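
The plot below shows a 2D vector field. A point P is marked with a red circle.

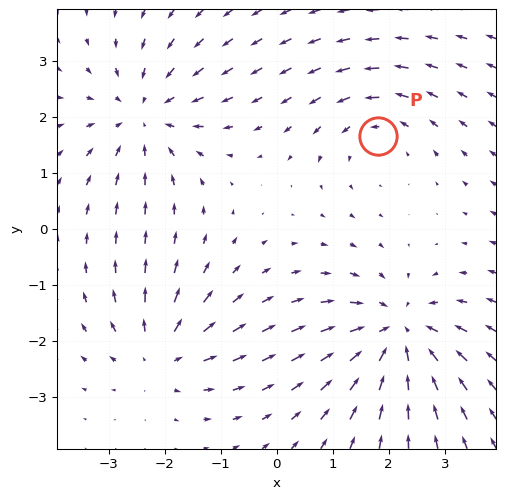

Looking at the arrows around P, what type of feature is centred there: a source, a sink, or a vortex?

At P (1.8, 1.7) the arrows circulate counterclockwise. Divergence ≈0, curl about +3 — near-zero divergence with nonzero curl is a vortex.

vortex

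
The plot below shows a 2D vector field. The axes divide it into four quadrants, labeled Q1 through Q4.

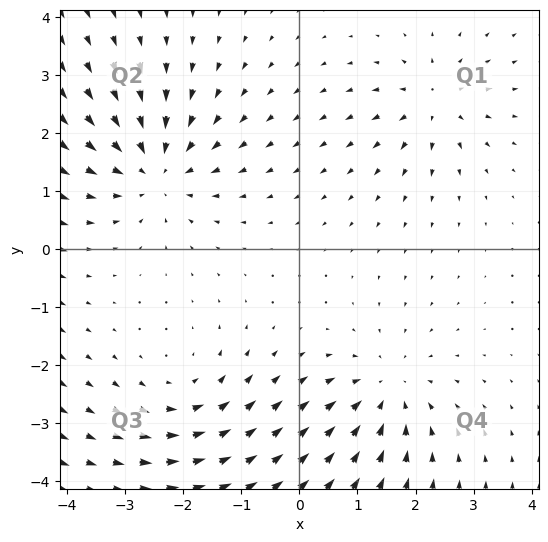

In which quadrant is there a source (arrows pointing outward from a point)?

The source sits at approximately (2.3, 2.5), which lies in quadrant Q1. The divergence there is about +4, positive as expected for a source.

Q1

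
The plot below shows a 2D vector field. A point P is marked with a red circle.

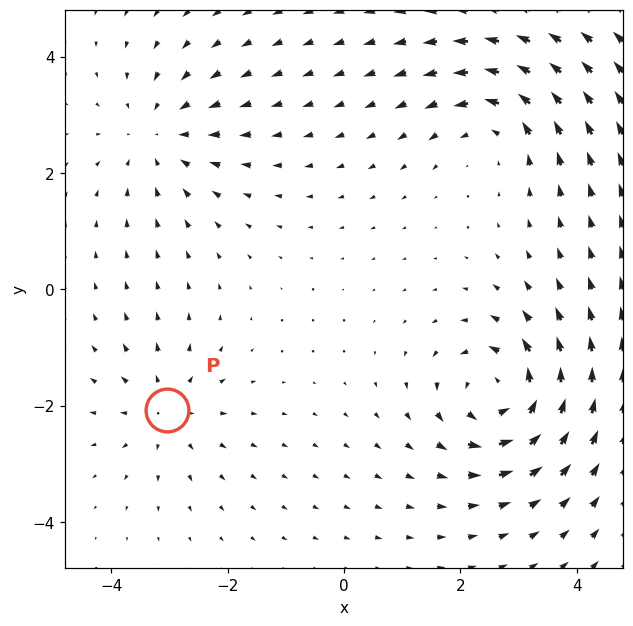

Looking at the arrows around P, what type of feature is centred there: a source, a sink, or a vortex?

source

At P (-3.1, -2.1) the arrows spread outward. Divergence about +3, curl ≈0 — positive divergence with near-zero curl is a source.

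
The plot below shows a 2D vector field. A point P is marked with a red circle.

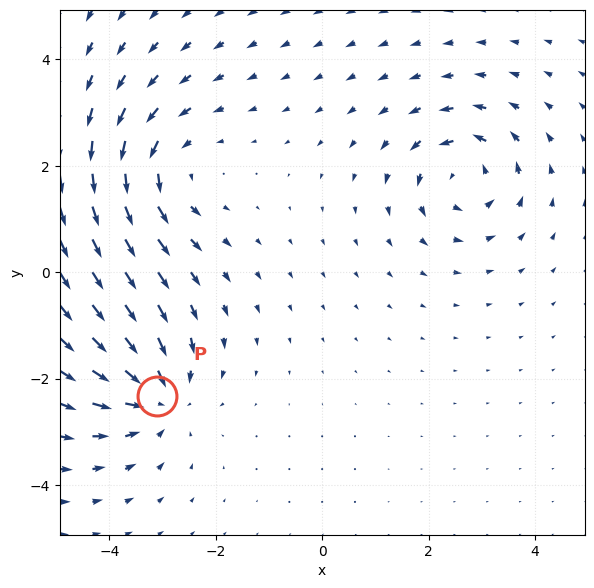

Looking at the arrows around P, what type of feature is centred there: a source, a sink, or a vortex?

At P (-3.1, -2.3) the arrows converge inward. Divergence about -5, curl ≈0 — negative divergence with near-zero curl is a sink.

sink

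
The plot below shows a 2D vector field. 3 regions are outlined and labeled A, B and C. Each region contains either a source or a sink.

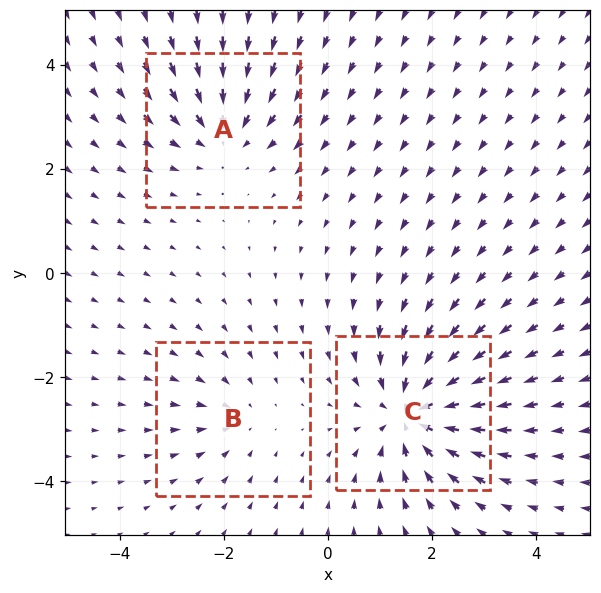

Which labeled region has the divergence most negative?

Divergence at each region's feature centre — A: about -3, B: about -2, C: about -5. Region C is most negative.

C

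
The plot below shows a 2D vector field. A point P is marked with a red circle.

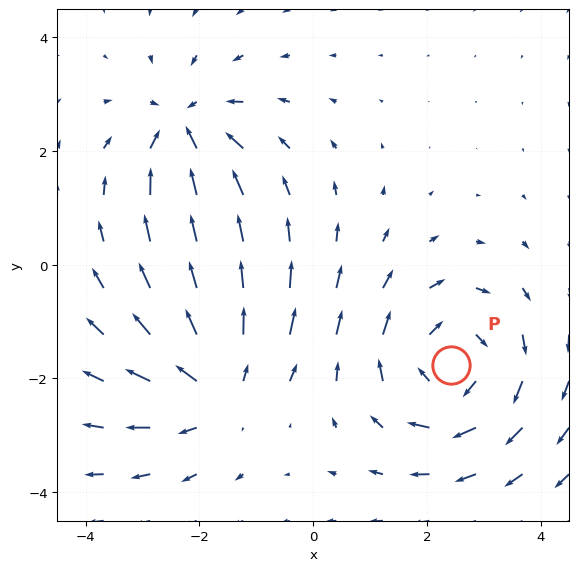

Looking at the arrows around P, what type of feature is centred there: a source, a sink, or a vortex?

At P (2.4, -1.8) the arrows circulate clockwise. Divergence ≈0, curl about -4 — near-zero divergence with nonzero curl is a vortex.

vortex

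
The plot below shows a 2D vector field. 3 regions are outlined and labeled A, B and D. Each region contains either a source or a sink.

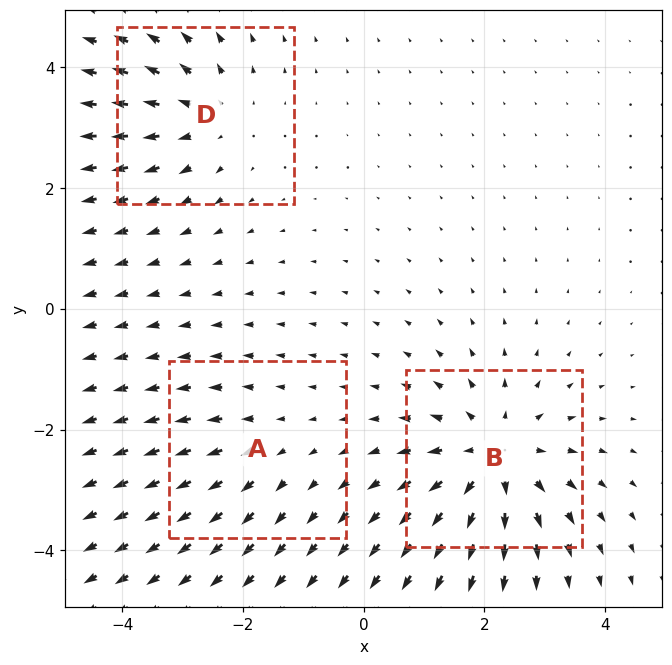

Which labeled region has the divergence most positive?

Divergence at each region's feature centre — A: about +2, B: about +5, D: about +3. Region B is most positive.

B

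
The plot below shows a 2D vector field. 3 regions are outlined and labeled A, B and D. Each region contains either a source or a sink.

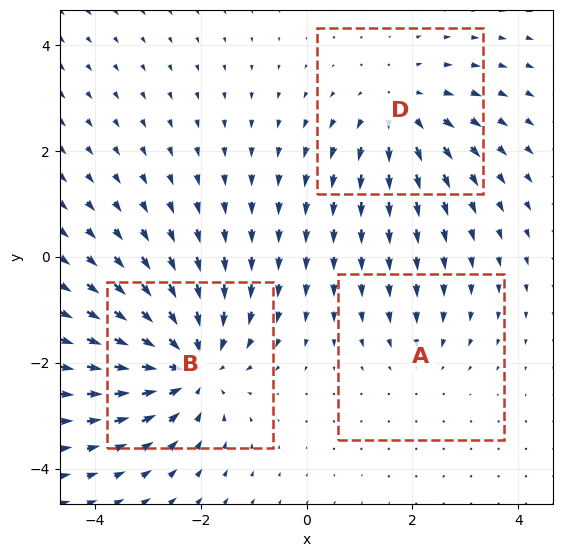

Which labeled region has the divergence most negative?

Divergence at each region's feature centre — A: about -2, B: about -4, D: about +3. Region B is most negative.

B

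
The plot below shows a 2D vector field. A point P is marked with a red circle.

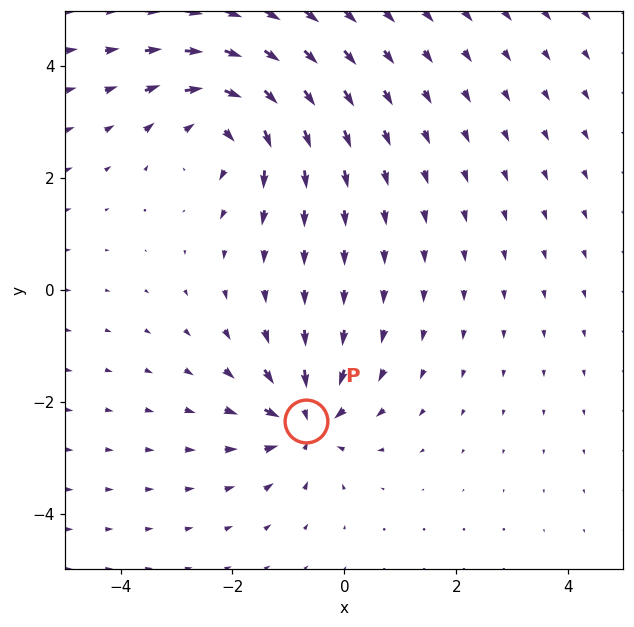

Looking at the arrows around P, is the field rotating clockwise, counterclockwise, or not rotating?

not rotating

Near P at (-0.7, -2.3) the arrows show no circulation. The curl there is ≈0.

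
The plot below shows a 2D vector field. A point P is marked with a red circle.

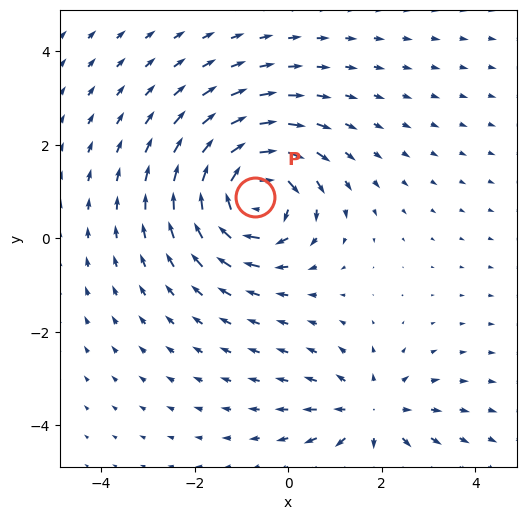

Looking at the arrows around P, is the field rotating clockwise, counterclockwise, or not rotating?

Near P at (-0.7, 0.9) the arrows circulate clockwise. The curl (z-component) there is about -5; negative curl means clockwise rotation.

clockwise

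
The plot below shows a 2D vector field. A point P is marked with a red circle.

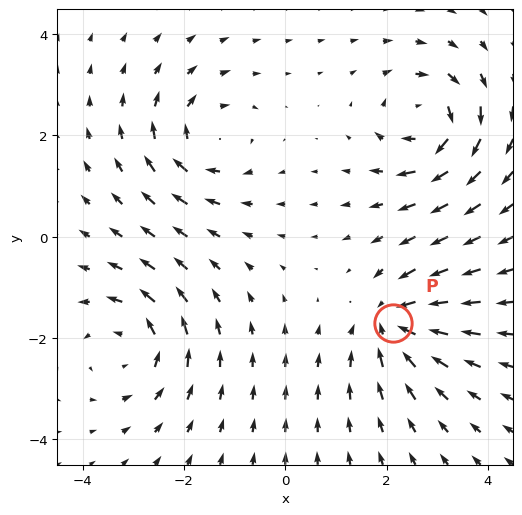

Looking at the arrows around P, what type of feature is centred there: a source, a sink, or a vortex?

At P (2.1, -1.7) the arrows converge inward. Divergence about -6, curl ≈0 — negative divergence with near-zero curl is a sink.

sink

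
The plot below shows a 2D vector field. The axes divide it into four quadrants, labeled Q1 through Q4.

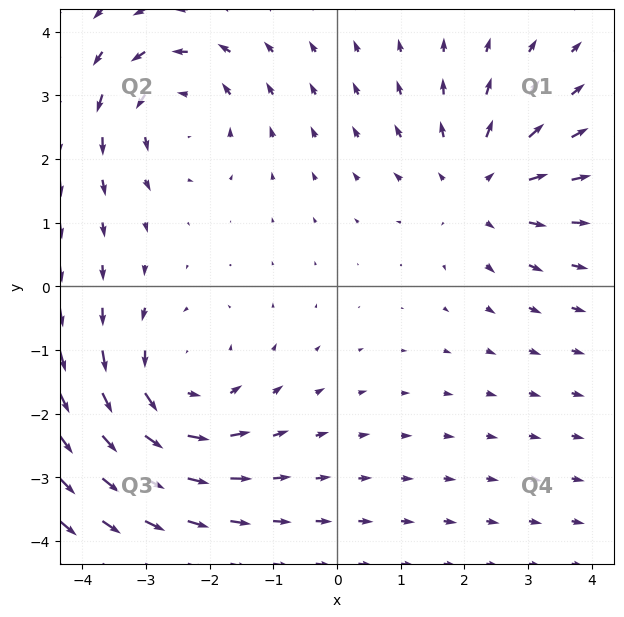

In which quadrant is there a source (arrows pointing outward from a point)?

Q1

The source sits at approximately (2.3, 1.6), which lies in quadrant Q1. The divergence there is about +3, positive as expected for a source.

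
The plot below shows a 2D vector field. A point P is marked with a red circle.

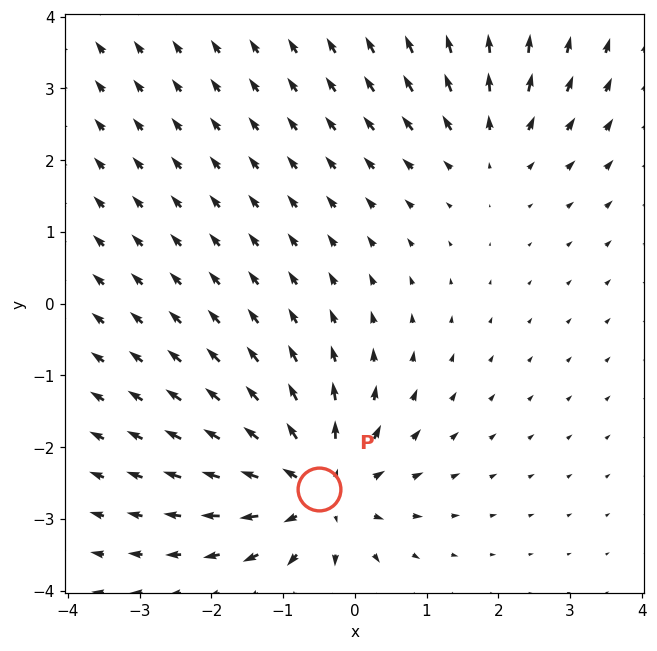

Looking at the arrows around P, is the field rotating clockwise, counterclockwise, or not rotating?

not rotating

Near P at (-0.5, -2.6) the arrows show no circulation. The curl there is ≈0.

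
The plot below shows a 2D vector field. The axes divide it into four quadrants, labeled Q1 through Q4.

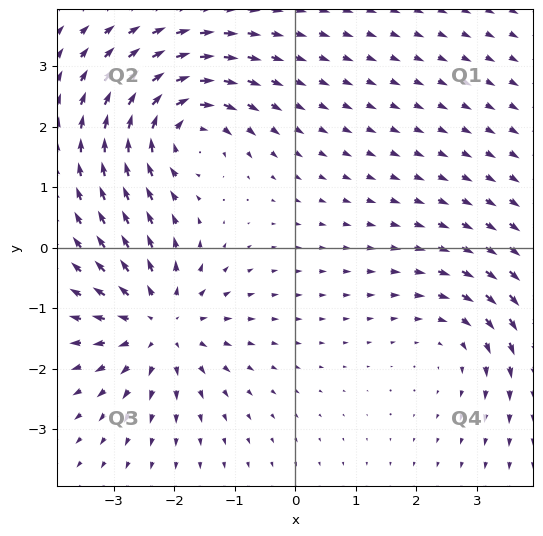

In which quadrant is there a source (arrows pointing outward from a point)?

The source sits at approximately (-2.2, -1.3), which lies in quadrant Q3. The divergence there is about +5, positive as expected for a source.

Q3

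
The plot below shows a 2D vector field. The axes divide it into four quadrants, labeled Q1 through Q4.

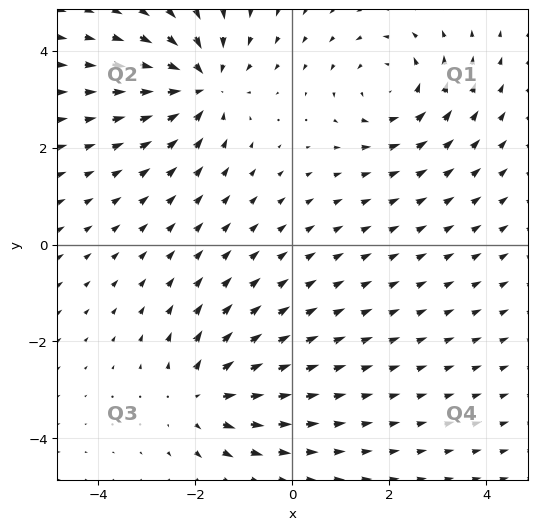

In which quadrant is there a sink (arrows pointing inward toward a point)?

The sink sits at approximately (-1.9, 3.3), which lies in quadrant Q2. The divergence there is about -5, negative as expected for a sink.

Q2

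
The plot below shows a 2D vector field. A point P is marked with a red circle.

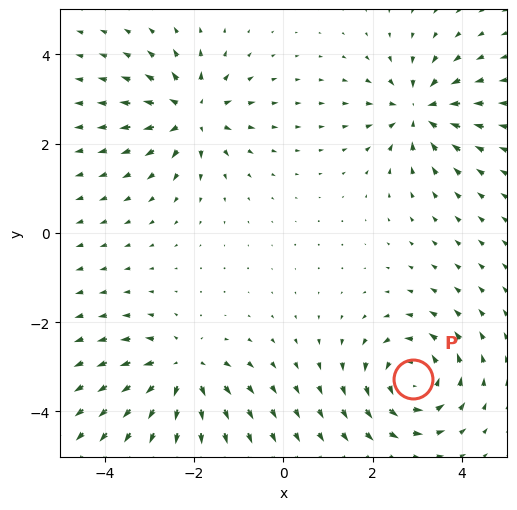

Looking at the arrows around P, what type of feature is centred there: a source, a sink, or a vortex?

vortex

At P (2.9, -3.3) the arrows circulate counterclockwise. Divergence ≈0, curl about +5 — near-zero divergence with nonzero curl is a vortex.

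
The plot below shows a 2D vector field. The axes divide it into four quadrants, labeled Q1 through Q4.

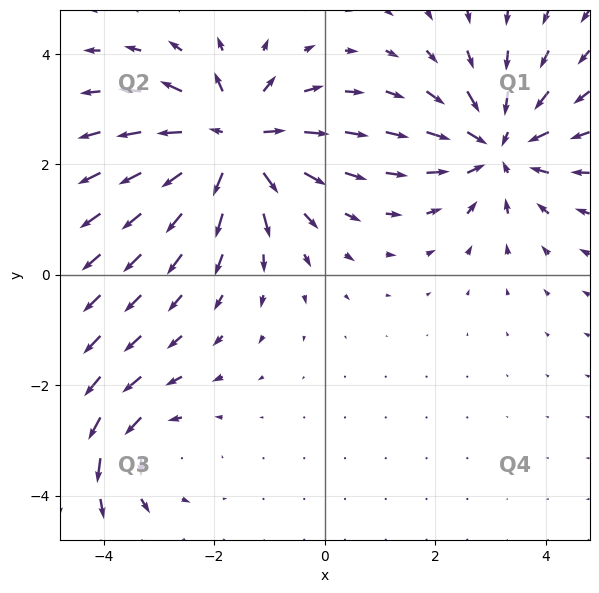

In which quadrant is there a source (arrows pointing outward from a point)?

The source sits at approximately (-1.6, 2.4), which lies in quadrant Q2. The divergence there is about +6, positive as expected for a source.

Q2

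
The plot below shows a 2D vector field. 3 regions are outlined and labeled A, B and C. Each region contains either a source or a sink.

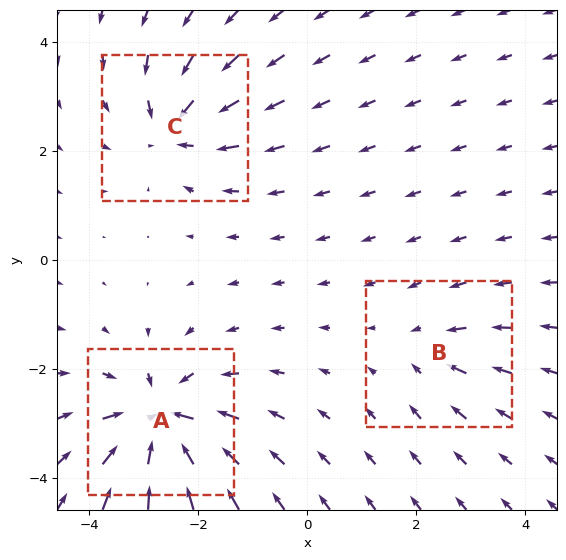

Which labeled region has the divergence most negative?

A

Divergence at each region's feature centre — A: about -6, B: about -2, C: about -4. Region A is most negative.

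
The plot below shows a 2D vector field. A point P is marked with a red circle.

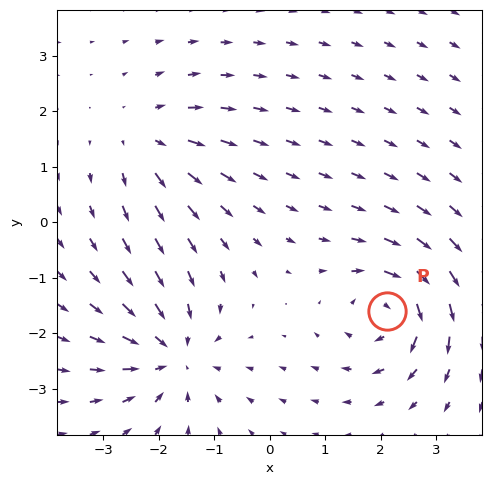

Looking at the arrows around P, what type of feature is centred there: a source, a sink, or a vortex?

vortex

At P (2.1, -1.6) the arrows circulate clockwise. Divergence ≈0, curl about -5 — near-zero divergence with nonzero curl is a vortex.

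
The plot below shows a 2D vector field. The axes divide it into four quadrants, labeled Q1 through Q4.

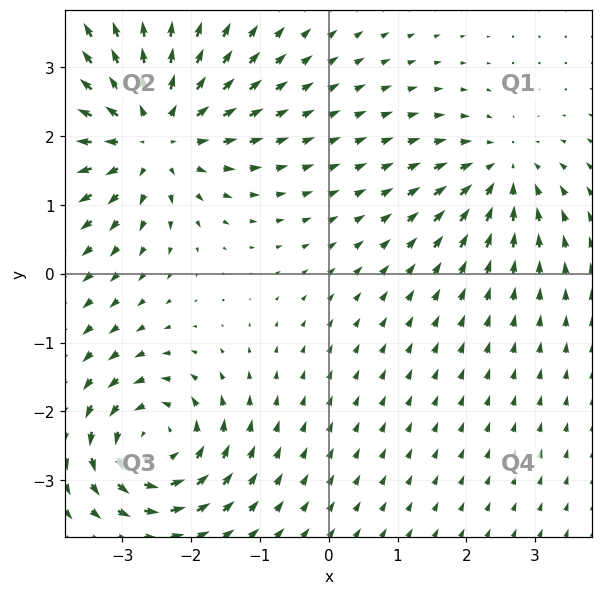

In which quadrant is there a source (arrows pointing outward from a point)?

Q2

The source sits at approximately (-2.6, 2.0), which lies in quadrant Q2. The divergence there is about +4, positive as expected for a source.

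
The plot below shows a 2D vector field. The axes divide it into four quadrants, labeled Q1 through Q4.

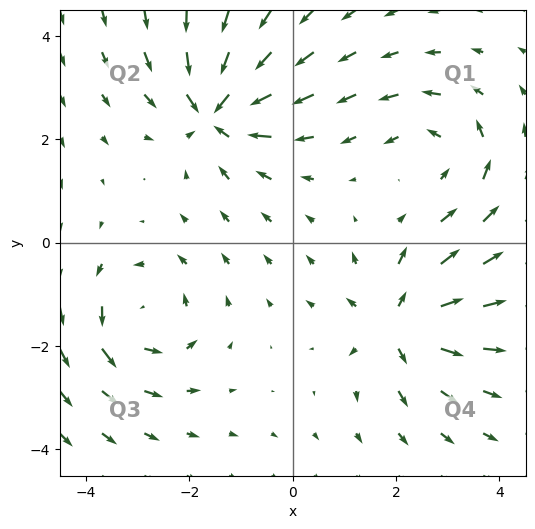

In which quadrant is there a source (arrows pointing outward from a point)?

The source sits at approximately (2.1, -1.6), which lies in quadrant Q4. The divergence there is about +5, positive as expected for a source.

Q4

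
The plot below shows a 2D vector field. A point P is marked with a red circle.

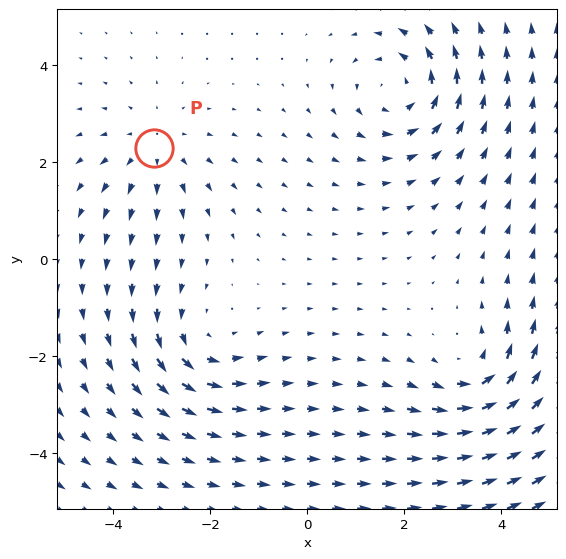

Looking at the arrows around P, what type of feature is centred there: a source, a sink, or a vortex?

source

At P (-3.2, 2.3) the arrows spread outward. Divergence about +2, curl ≈0 — positive divergence with near-zero curl is a source.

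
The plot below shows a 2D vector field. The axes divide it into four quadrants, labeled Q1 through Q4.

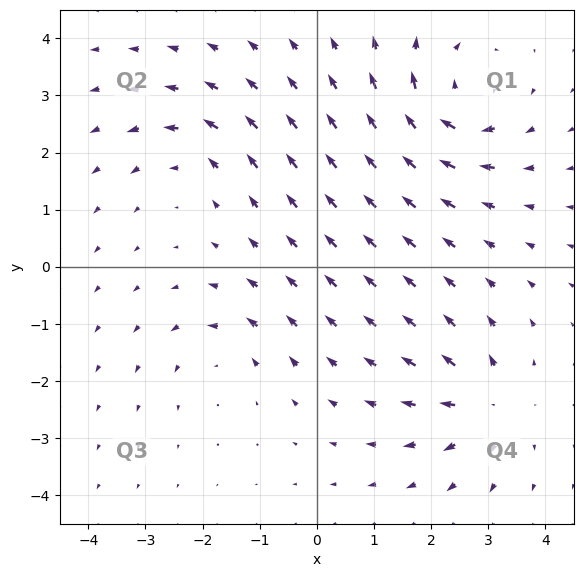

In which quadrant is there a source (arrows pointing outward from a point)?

Q4

The source sits at approximately (3.0, -2.4), which lies in quadrant Q4. The divergence there is about +5, positive as expected for a source.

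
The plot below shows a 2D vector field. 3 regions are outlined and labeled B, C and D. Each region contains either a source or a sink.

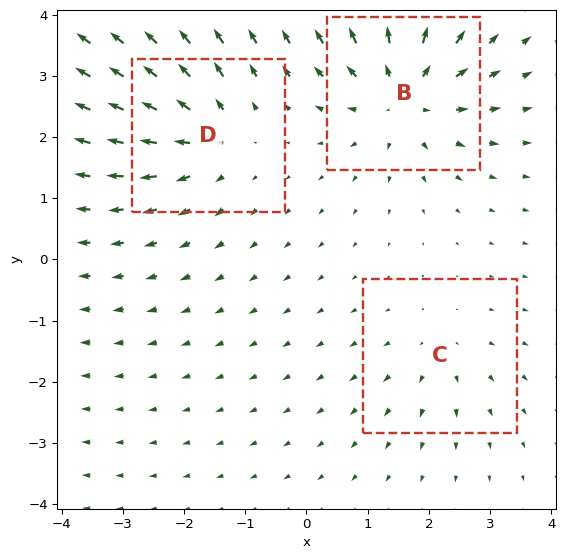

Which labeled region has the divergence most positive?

B

Divergence at each region's feature centre — B: about +5, C: about +2, D: about +4. Region B is most positive.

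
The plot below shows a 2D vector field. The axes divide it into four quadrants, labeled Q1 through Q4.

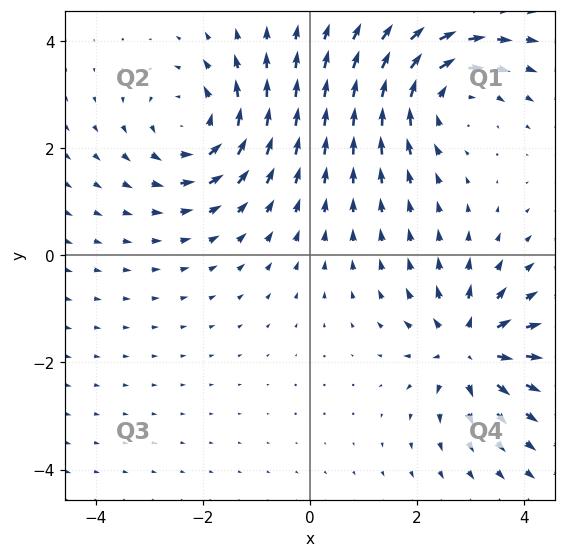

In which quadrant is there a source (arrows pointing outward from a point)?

The source sits at approximately (3.0, -1.7), which lies in quadrant Q4. The divergence there is about +4, positive as expected for a source.

Q4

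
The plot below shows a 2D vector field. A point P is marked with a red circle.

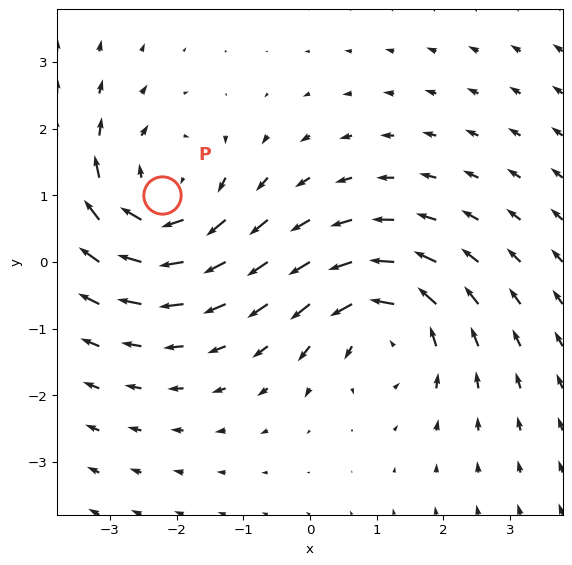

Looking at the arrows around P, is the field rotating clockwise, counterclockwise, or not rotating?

clockwise

Near P at (-2.2, 1.0) the arrows circulate clockwise. The curl (z-component) there is about -4; negative curl means clockwise rotation.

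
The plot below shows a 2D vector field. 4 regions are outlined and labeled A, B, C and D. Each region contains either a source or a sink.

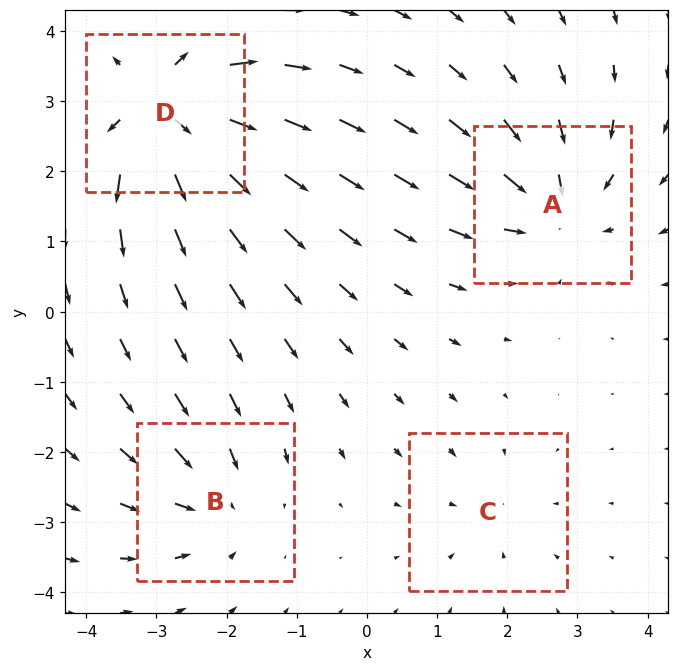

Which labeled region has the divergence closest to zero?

Divergence at each region's feature centre — A: about -5, B: about -4, C: about -2, D: about +7. Region C is closest to zero.

C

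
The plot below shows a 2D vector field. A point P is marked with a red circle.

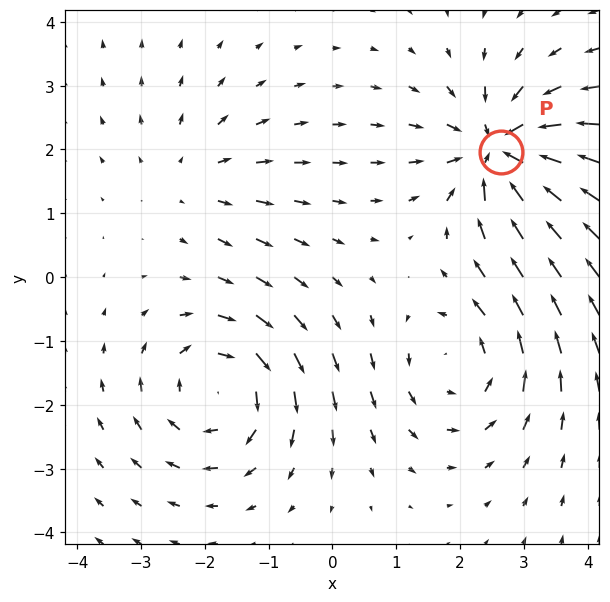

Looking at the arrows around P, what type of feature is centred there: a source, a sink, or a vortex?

sink

At P (2.6, 2.0) the arrows converge inward. Divergence about -6, curl ≈0 — negative divergence with near-zero curl is a sink.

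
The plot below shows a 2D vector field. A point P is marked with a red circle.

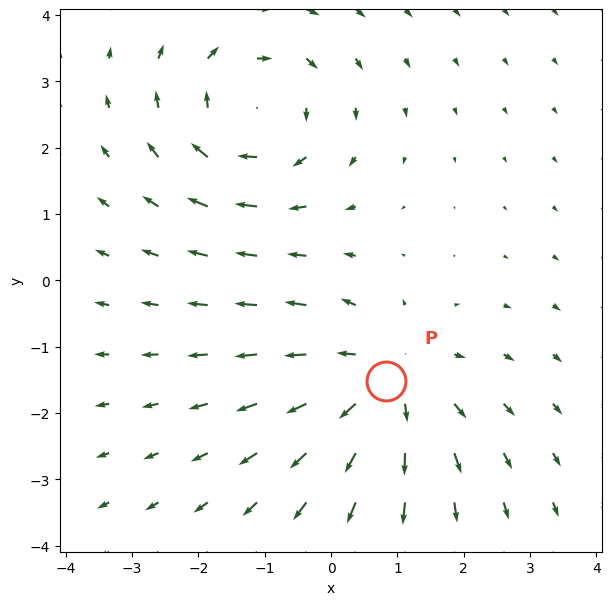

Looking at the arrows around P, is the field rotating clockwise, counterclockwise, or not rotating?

Near P at (0.8, -1.5) the arrows show no circulation. The curl there is ≈0.

not rotating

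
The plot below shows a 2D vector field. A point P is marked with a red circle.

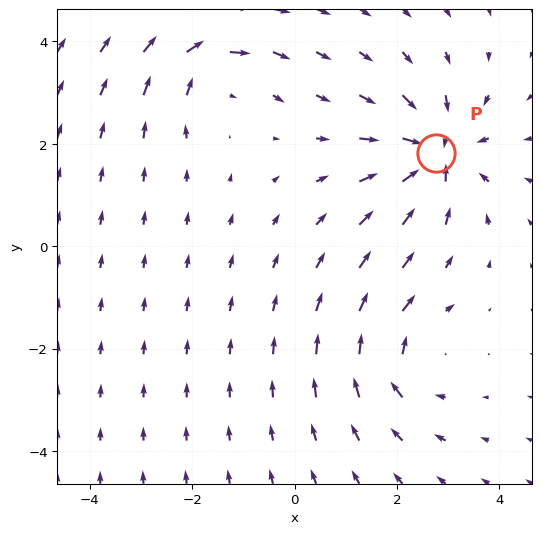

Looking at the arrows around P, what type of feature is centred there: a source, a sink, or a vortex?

sink

At P (2.8, 1.8) the arrows converge inward. Divergence about -5, curl ≈0 — negative divergence with near-zero curl is a sink.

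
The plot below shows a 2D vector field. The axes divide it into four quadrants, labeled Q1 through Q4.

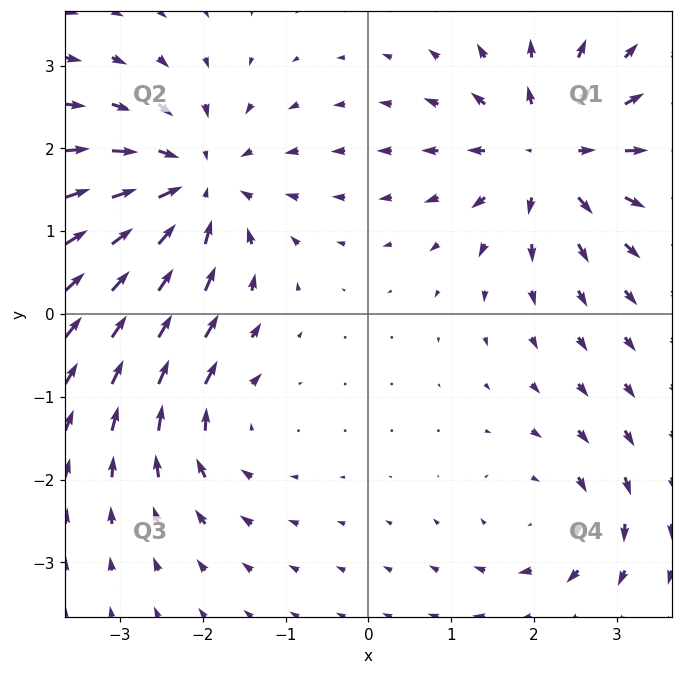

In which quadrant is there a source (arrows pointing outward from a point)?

The source sits at approximately (2.2, 2.0), which lies in quadrant Q1. The divergence there is about +6, positive as expected for a source.

Q1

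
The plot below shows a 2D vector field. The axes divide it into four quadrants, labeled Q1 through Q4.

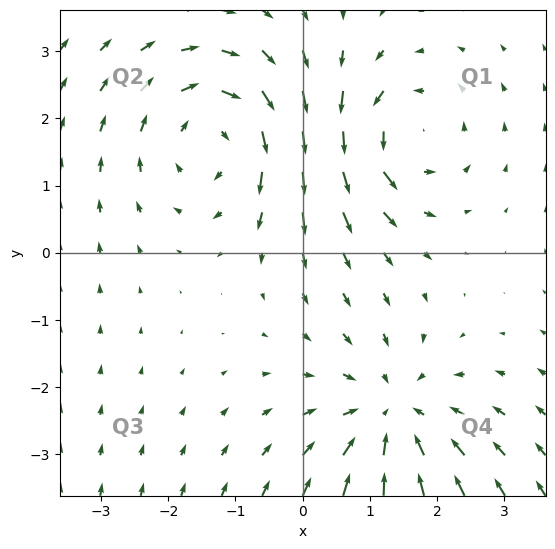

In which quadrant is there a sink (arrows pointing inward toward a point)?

Q4

The sink sits at approximately (1.3, -2.4), which lies in quadrant Q4. The divergence there is about -4, negative as expected for a sink.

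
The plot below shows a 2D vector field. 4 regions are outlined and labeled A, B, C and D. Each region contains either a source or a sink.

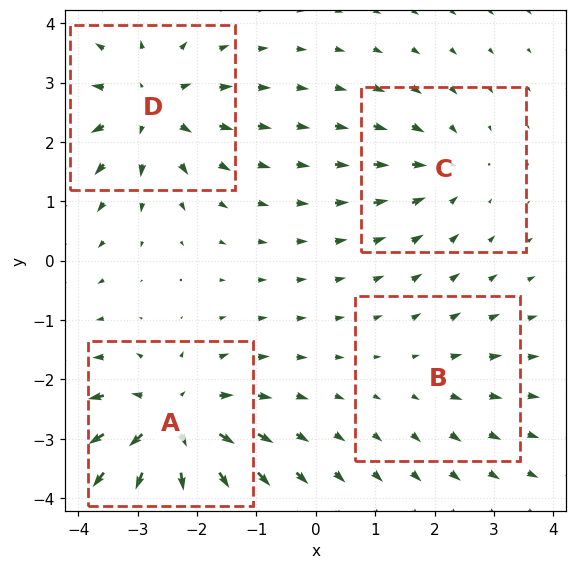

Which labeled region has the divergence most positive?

Divergence at each region's feature centre — A: about +7, B: about +2, C: about -3, D: about +5. Region A is most positive.

A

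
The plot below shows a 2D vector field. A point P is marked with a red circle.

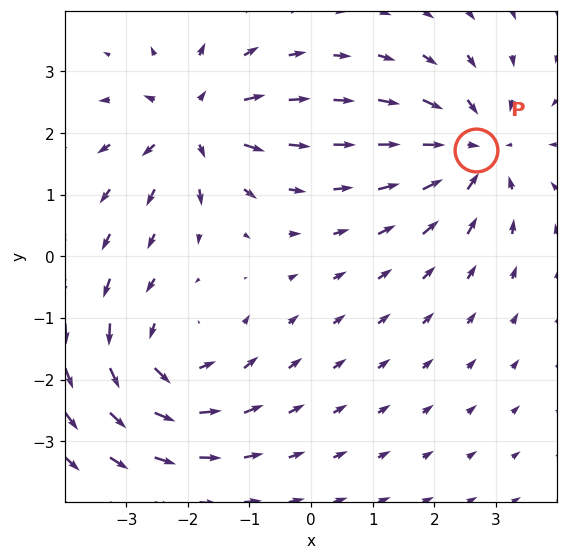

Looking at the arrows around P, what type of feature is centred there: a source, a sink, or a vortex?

sink

At P (2.7, 1.7) the arrows converge inward. Divergence about -5, curl ≈0 — negative divergence with near-zero curl is a sink.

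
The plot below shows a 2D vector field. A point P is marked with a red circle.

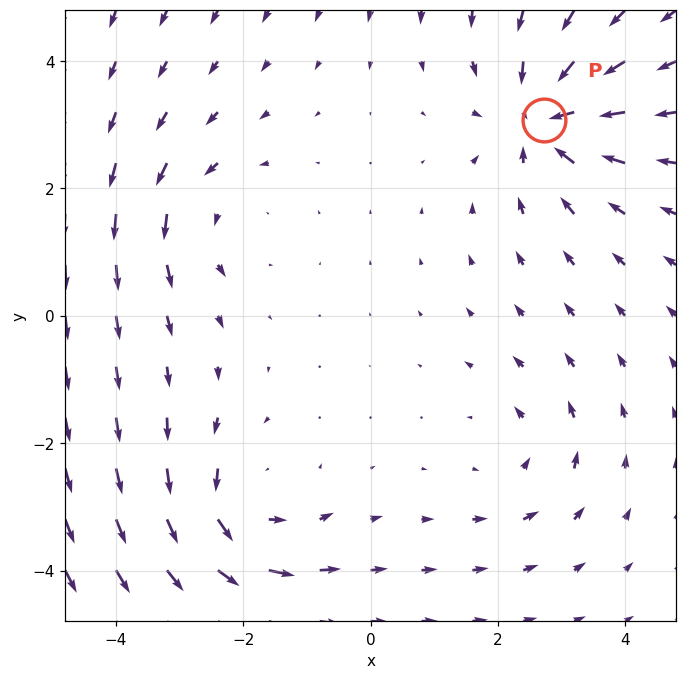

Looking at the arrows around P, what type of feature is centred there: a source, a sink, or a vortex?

At P (2.7, 3.1) the arrows converge inward. Divergence about -5, curl ≈0 — negative divergence with near-zero curl is a sink.

sink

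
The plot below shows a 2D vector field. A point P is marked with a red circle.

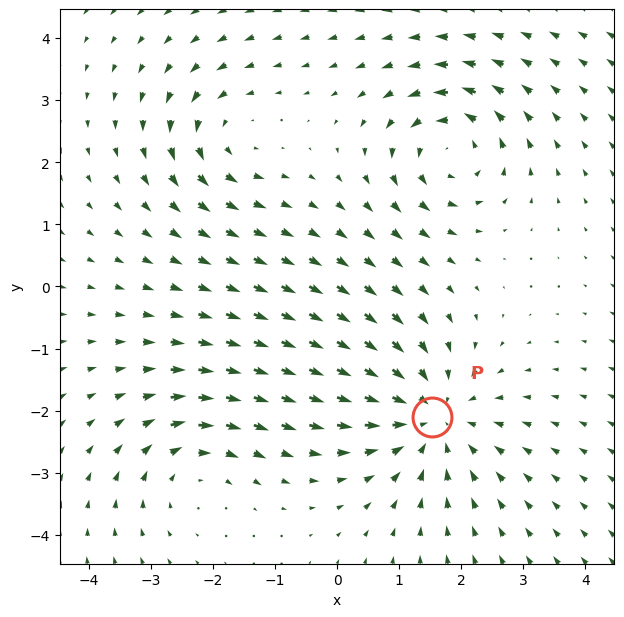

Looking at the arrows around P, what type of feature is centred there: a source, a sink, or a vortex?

At P (1.5, -2.1) the arrows converge inward. Divergence about -4, curl ≈0 — negative divergence with near-zero curl is a sink.

sink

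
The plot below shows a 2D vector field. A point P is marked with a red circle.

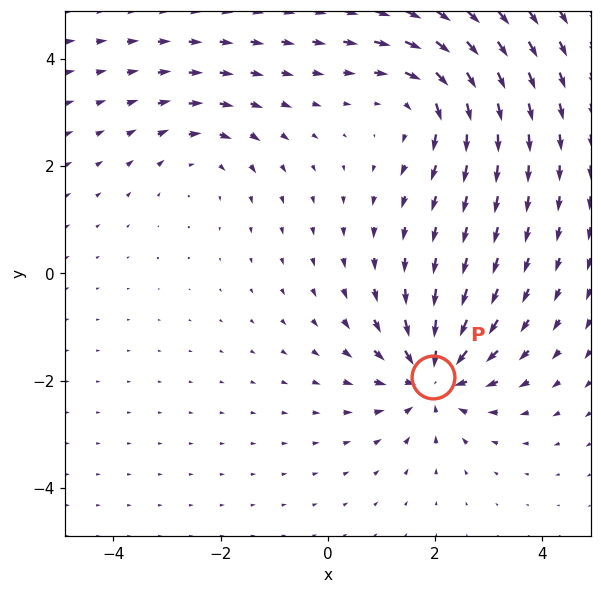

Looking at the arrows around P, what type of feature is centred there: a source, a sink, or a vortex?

At P (2.0, -1.9) the arrows converge inward. Divergence about -5, curl ≈0 — negative divergence with near-zero curl is a sink.

sink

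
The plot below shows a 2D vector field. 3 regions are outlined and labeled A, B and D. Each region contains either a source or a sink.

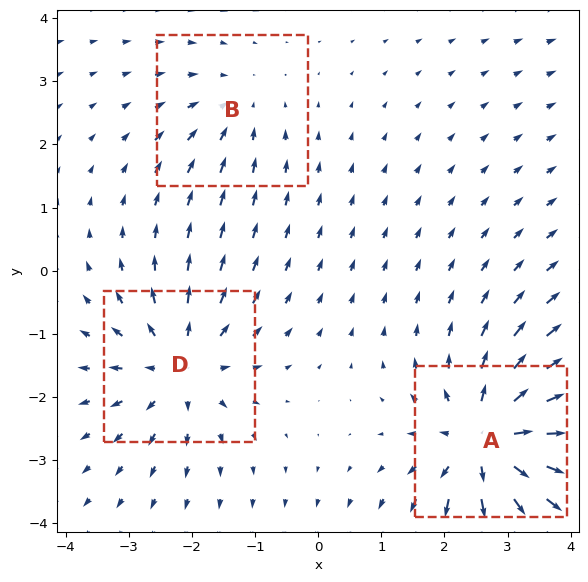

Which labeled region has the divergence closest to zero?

B

Divergence at each region's feature centre — A: about +5, B: about -2, D: about +4. Region B is closest to zero.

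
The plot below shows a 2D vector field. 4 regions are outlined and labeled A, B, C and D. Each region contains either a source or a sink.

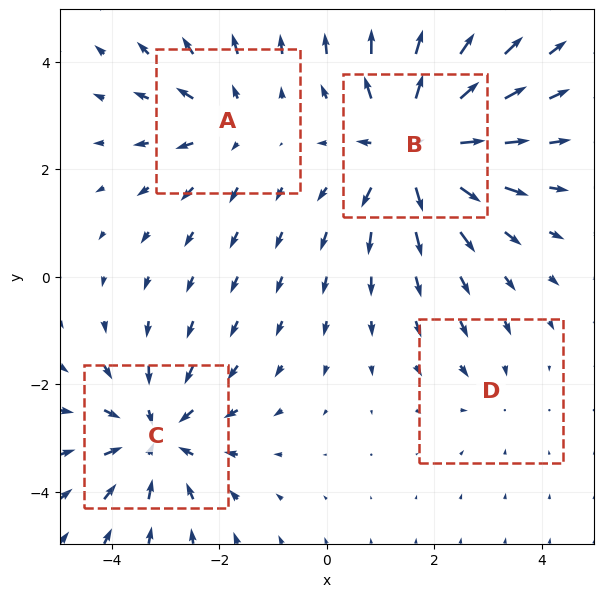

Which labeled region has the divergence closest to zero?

D

Divergence at each region's feature centre — A: about +3, B: about +6, C: about -5, D: about -2. Region D is closest to zero.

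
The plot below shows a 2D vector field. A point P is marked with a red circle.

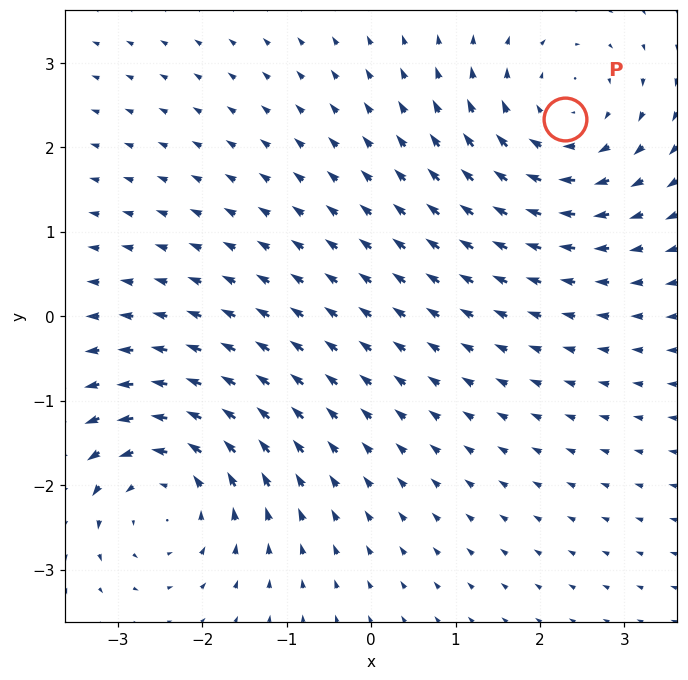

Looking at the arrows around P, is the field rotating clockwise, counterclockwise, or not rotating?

clockwise

Near P at (2.3, 2.3) the arrows circulate clockwise. The curl (z-component) there is about -4; negative curl means clockwise rotation.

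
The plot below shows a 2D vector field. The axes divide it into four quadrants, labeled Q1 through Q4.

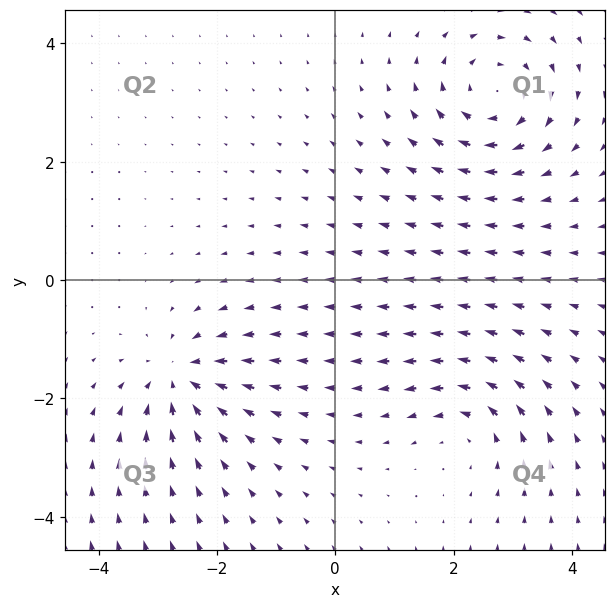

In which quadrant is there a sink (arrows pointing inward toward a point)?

Q3

The sink sits at approximately (-2.6, -1.6), which lies in quadrant Q3. The divergence there is about -4, negative as expected for a sink.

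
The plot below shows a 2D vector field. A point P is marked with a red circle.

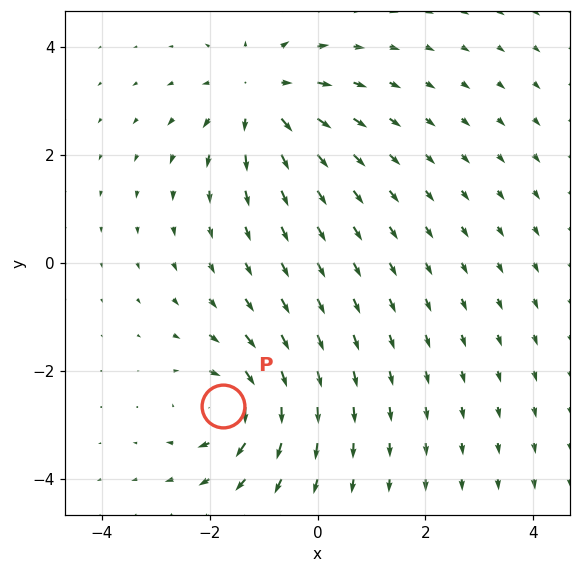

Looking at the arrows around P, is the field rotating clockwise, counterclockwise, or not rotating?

Near P at (-1.8, -2.6) the arrows circulate clockwise. The curl (z-component) there is about -6; negative curl means clockwise rotation.

clockwise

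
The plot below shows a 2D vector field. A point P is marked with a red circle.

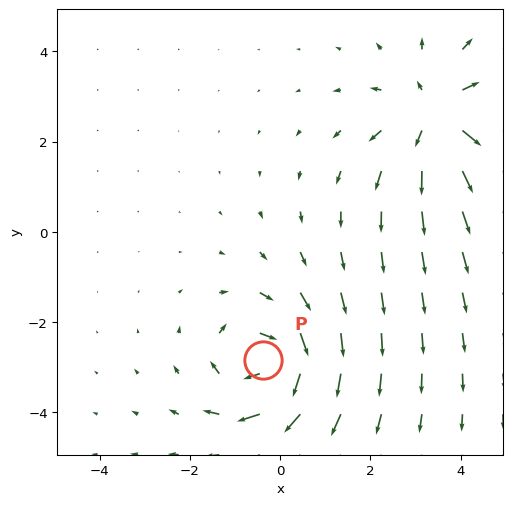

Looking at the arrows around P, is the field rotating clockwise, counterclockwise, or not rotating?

clockwise

Near P at (-0.4, -2.8) the arrows circulate clockwise. The curl (z-component) there is about -6; negative curl means clockwise rotation.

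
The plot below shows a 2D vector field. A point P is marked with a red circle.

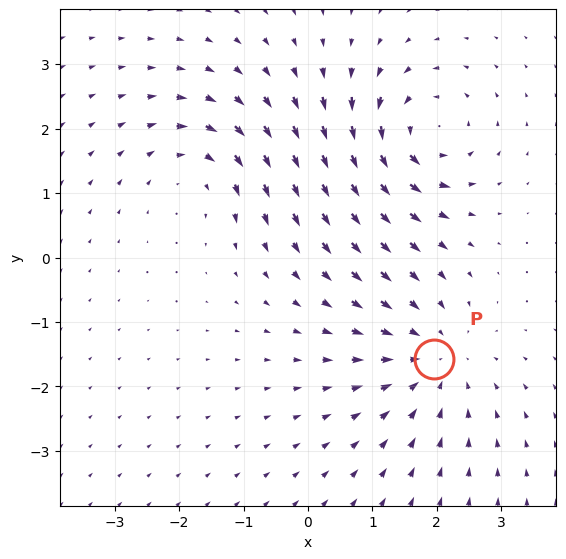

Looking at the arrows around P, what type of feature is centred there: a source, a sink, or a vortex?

sink

At P (2.0, -1.6) the arrows converge inward. Divergence about -3, curl ≈0 — negative divergence with near-zero curl is a sink.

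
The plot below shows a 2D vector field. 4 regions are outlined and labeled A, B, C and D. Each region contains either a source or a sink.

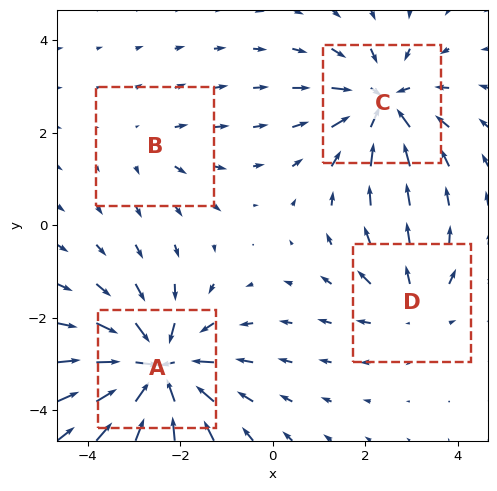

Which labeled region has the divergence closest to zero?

Divergence at each region's feature centre — A: about -8, B: about +2, C: about -6, D: about +3. Region B is closest to zero.

B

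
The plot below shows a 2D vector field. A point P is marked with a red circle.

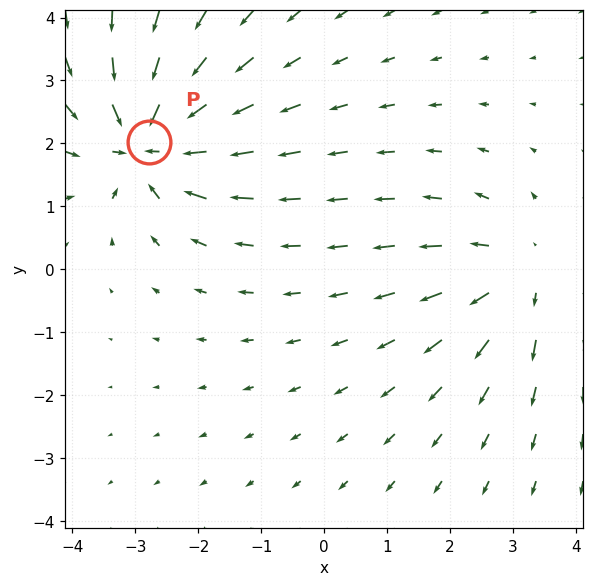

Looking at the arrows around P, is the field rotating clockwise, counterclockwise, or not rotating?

Near P at (-2.8, 2.0) the arrows show no circulation. The curl there is ≈0.

not rotating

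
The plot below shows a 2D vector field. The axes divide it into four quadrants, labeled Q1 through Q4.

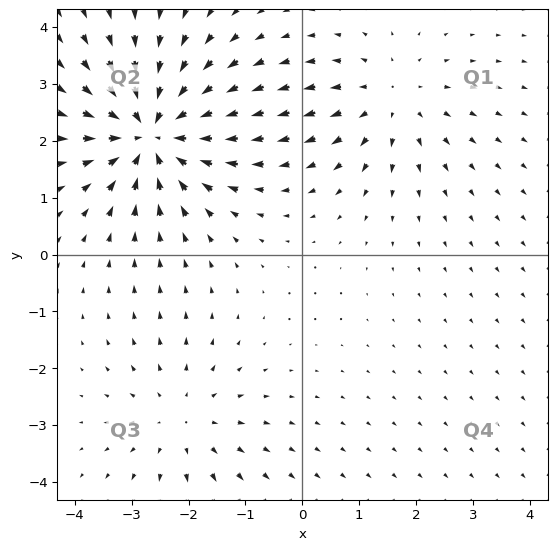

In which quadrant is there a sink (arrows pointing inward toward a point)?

Q2

The sink sits at approximately (-2.6, 2.1), which lies in quadrant Q2. The divergence there is about -5, negative as expected for a sink.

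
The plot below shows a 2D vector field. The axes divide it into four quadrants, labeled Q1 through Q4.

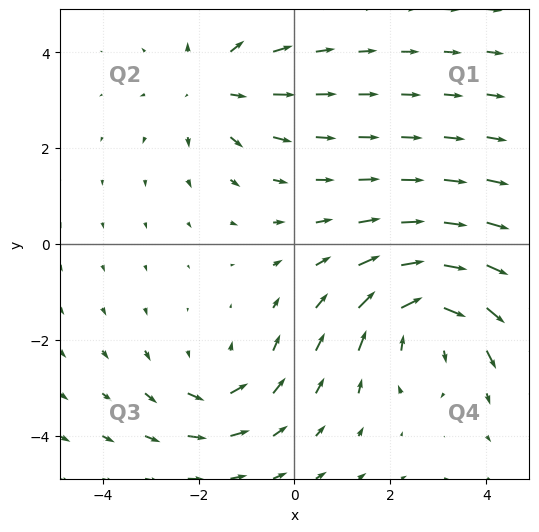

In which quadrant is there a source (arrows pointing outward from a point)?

The source sits at approximately (-1.7, 3.3), which lies in quadrant Q2. The divergence there is about +3, positive as expected for a source.

Q2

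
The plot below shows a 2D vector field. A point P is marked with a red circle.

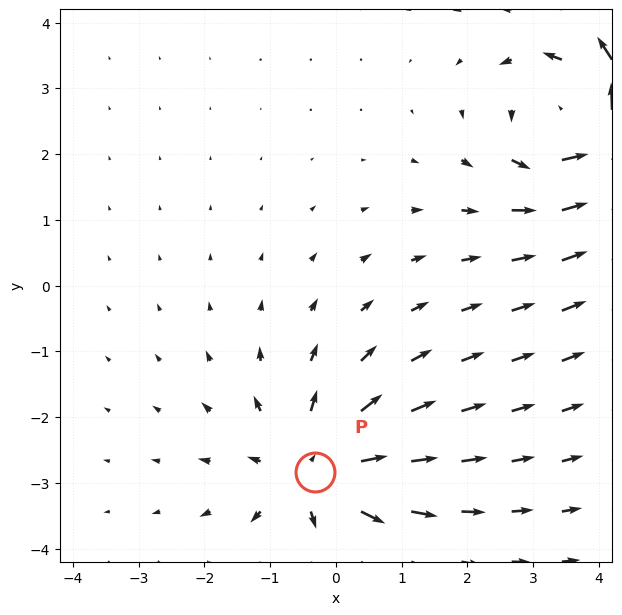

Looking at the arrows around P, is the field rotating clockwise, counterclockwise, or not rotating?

not rotating

Near P at (-0.3, -2.8) the arrows show no circulation. The curl there is ≈0.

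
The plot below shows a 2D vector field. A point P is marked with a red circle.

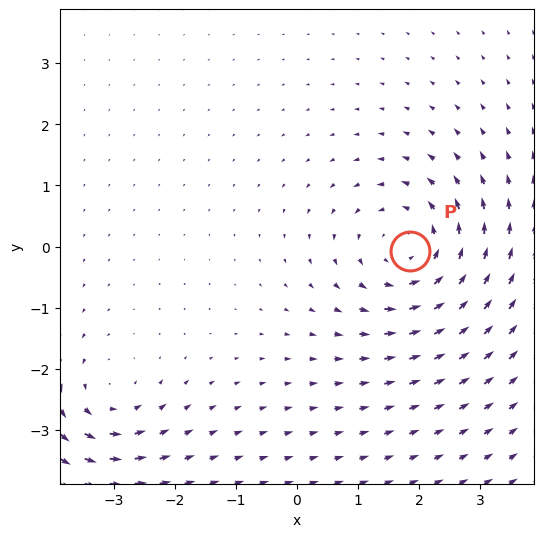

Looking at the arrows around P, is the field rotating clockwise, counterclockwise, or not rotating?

Near P at (1.8, -0.1) the arrows circulate counterclockwise. The curl (z-component) there is about +4; positive curl means counterclockwise rotation.

counterclockwise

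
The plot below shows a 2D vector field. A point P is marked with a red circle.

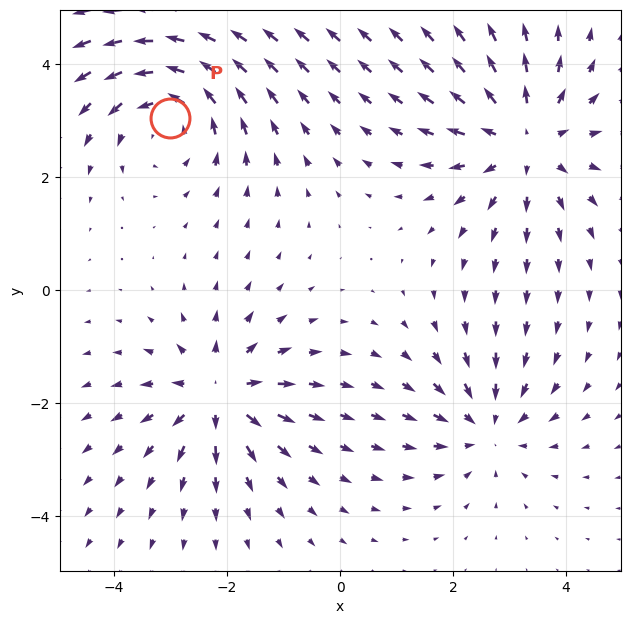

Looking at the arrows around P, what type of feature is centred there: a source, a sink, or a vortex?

vortex

At P (-3.0, 3.1) the arrows circulate counterclockwise. Divergence ≈0, curl about +4 — near-zero divergence with nonzero curl is a vortex.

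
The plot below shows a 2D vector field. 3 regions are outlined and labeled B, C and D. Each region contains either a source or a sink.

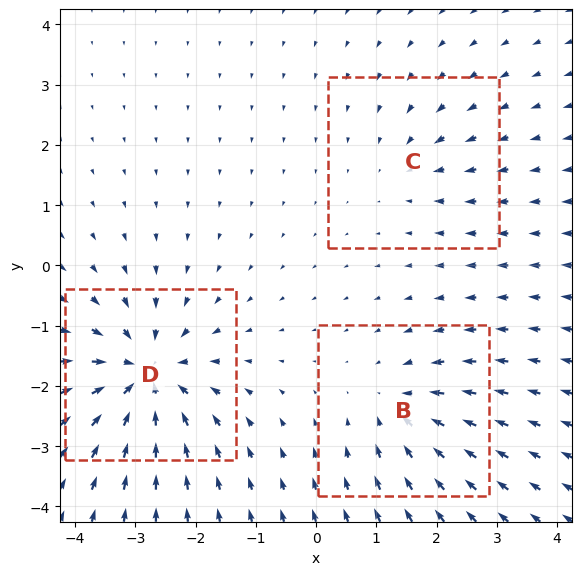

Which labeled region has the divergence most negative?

D

Divergence at each region's feature centre — B: about -3, C: about -2, D: about -6. Region D is most negative.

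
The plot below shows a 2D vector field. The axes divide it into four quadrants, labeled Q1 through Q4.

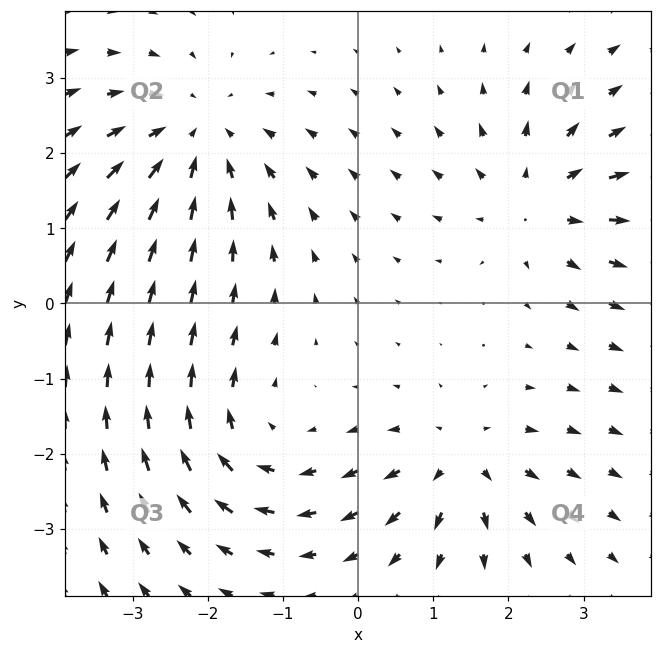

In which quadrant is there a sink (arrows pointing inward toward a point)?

Q2

The sink sits at approximately (-2.1, 2.2), which lies in quadrant Q2. The divergence there is about -4, negative as expected for a sink.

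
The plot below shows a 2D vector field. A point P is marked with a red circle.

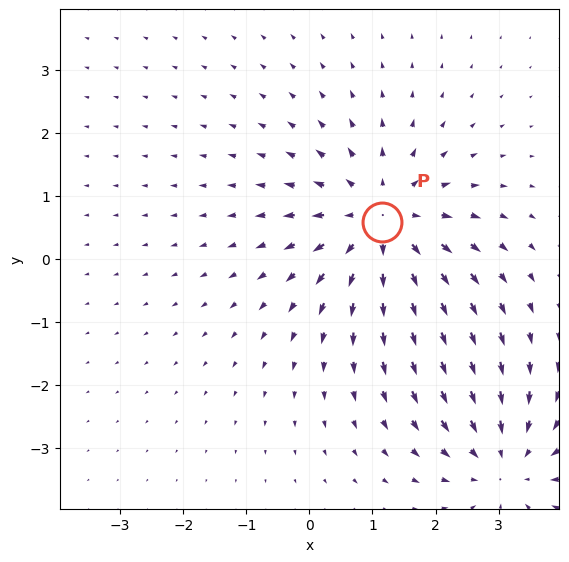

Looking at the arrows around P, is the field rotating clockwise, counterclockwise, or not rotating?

not rotating

Near P at (1.1, 0.6) the arrows show no circulation. The curl there is ≈0.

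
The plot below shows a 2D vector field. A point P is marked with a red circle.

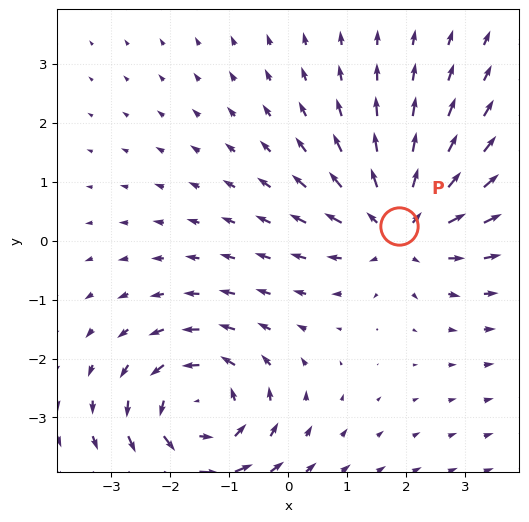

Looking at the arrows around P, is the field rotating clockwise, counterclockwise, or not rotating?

Near P at (1.9, 0.2) the arrows show no circulation. The curl there is ≈0.

not rotating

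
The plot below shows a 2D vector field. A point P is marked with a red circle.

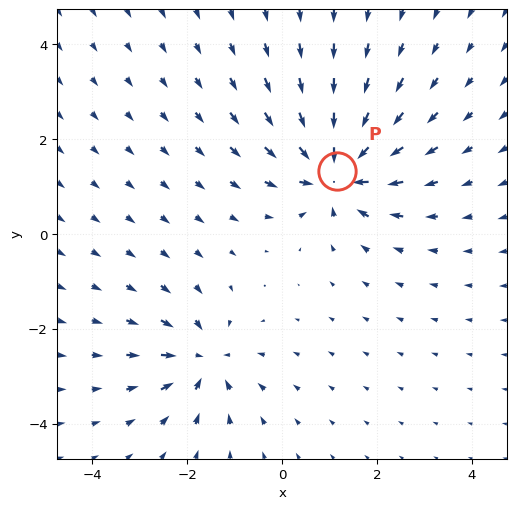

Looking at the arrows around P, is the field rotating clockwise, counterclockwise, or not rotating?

not rotating

Near P at (1.2, 1.3) the arrows show no circulation. The curl there is ≈0.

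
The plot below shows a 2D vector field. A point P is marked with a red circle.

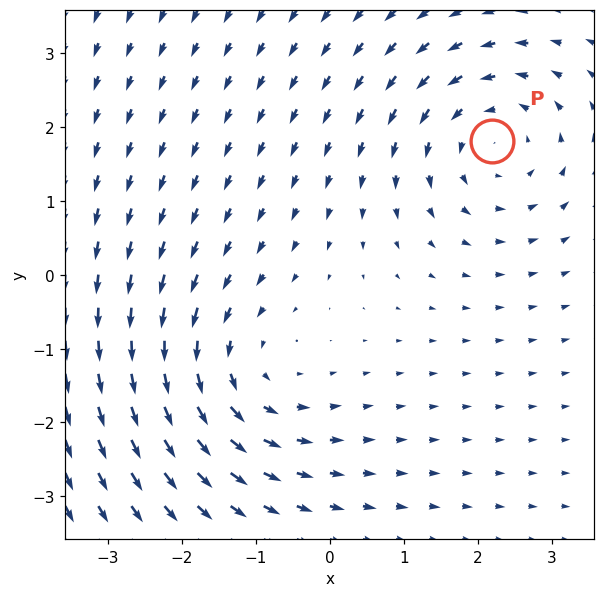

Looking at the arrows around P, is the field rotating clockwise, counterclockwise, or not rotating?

Near P at (2.2, 1.8) the arrows circulate counterclockwise. The curl (z-component) there is about +3; positive curl means counterclockwise rotation.

counterclockwise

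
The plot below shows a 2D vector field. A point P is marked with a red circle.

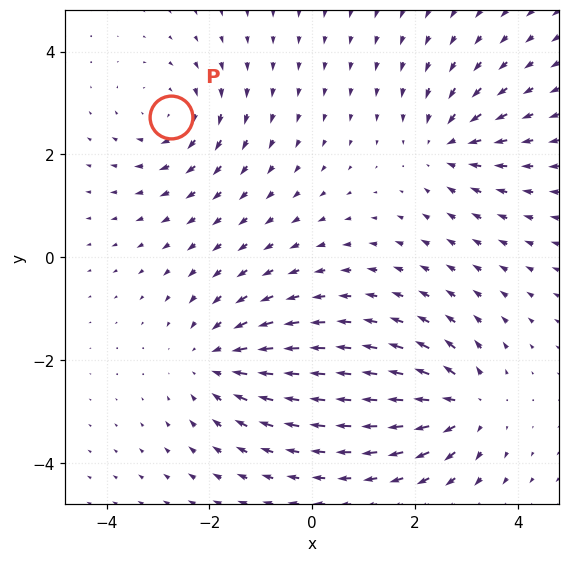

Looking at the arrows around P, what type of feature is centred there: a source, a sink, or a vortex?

vortex

At P (-2.8, 2.7) the arrows circulate clockwise. Divergence ≈0, curl about -3 — near-zero divergence with nonzero curl is a vortex.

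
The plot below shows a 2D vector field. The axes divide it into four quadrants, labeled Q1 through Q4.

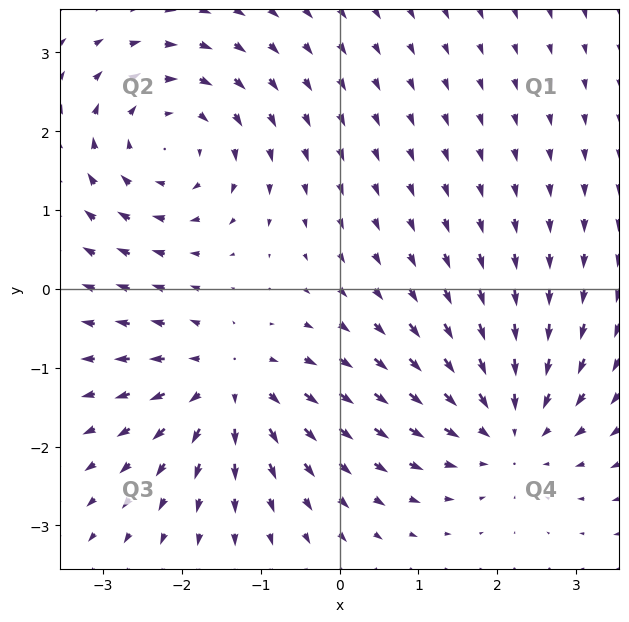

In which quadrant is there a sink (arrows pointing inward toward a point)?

Q4

The sink sits at approximately (2.1, -1.8), which lies in quadrant Q4. The divergence there is about -3, negative as expected for a sink.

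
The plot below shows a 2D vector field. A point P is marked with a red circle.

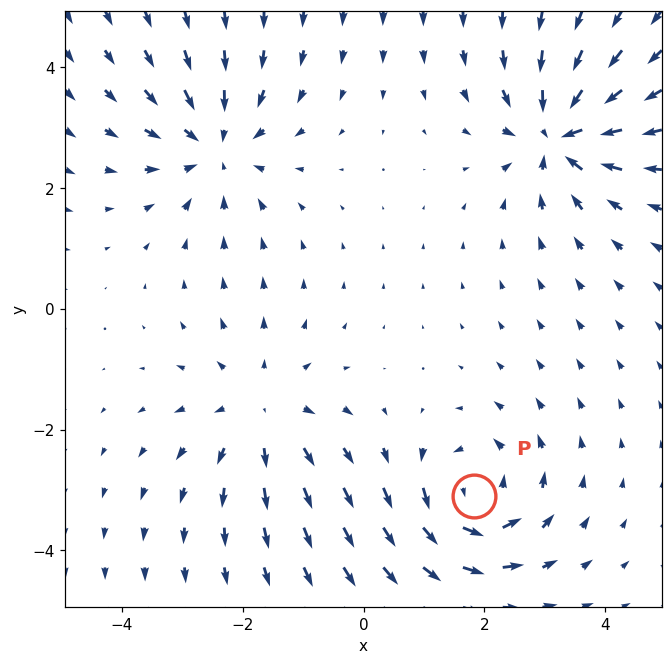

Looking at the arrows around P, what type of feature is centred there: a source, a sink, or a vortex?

At P (1.8, -3.1) the arrows circulate counterclockwise. Divergence ≈0, curl about +5 — near-zero divergence with nonzero curl is a vortex.

vortex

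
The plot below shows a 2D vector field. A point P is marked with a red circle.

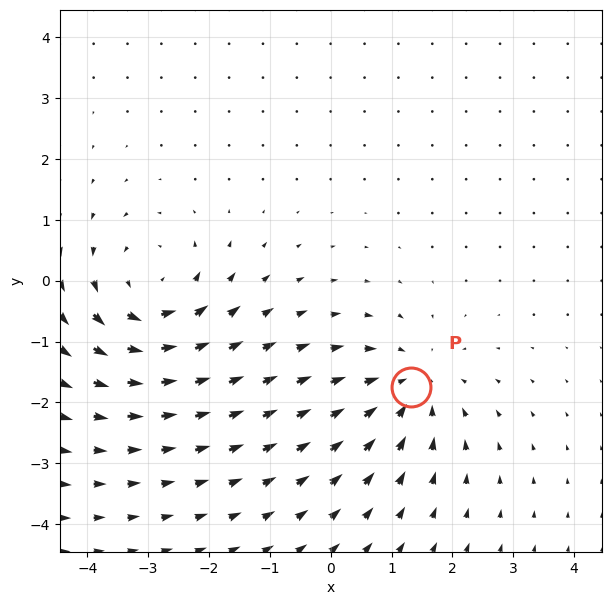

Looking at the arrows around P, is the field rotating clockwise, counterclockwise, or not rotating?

not rotating

Near P at (1.3, -1.7) the arrows show no circulation. The curl there is ≈0.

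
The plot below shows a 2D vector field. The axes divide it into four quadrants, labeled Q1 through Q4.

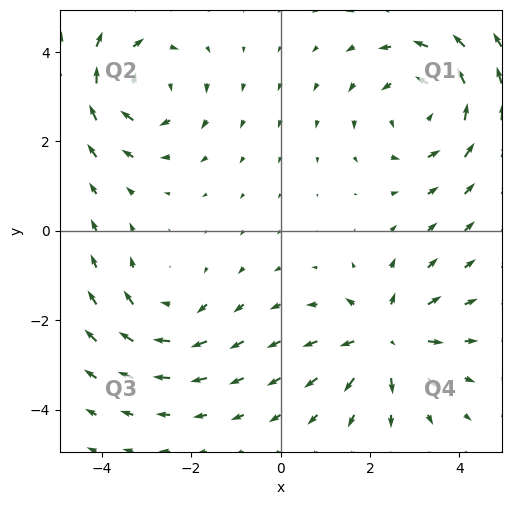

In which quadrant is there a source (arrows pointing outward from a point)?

The source sits at approximately (2.3, -2.4), which lies in quadrant Q4. The divergence there is about +5, positive as expected for a source.

Q4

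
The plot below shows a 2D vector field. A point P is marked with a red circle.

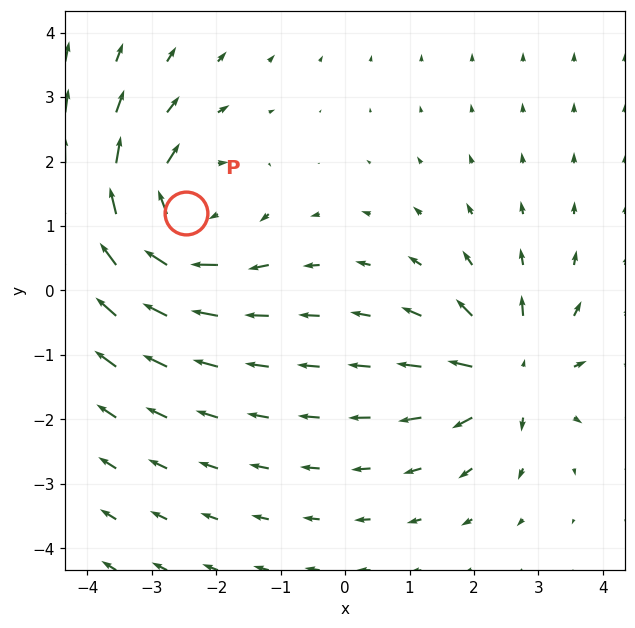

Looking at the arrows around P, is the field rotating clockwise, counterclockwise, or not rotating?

clockwise

Near P at (-2.5, 1.2) the arrows circulate clockwise. The curl (z-component) there is about -5; negative curl means clockwise rotation.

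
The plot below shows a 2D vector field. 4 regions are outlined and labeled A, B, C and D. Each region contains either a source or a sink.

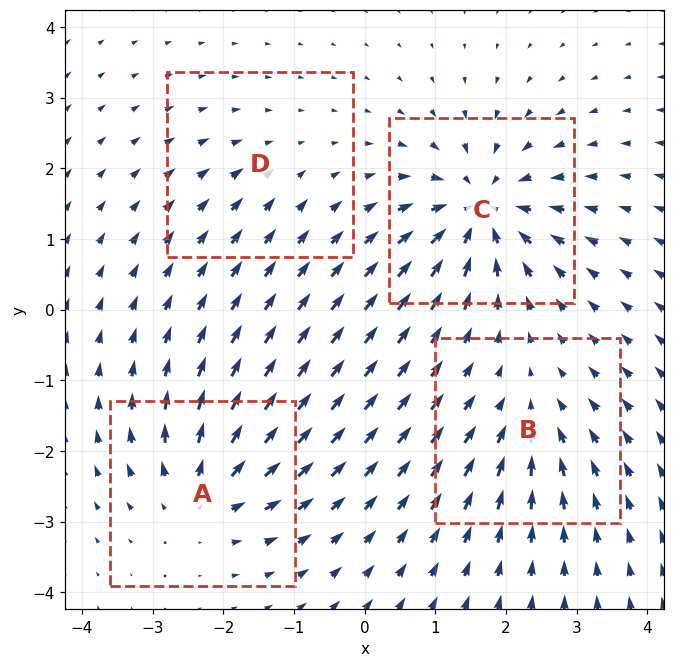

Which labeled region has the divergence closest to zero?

Divergence at each region's feature centre — A: about +6, B: about -4, C: about -8, D: about -2. Region D is closest to zero.

D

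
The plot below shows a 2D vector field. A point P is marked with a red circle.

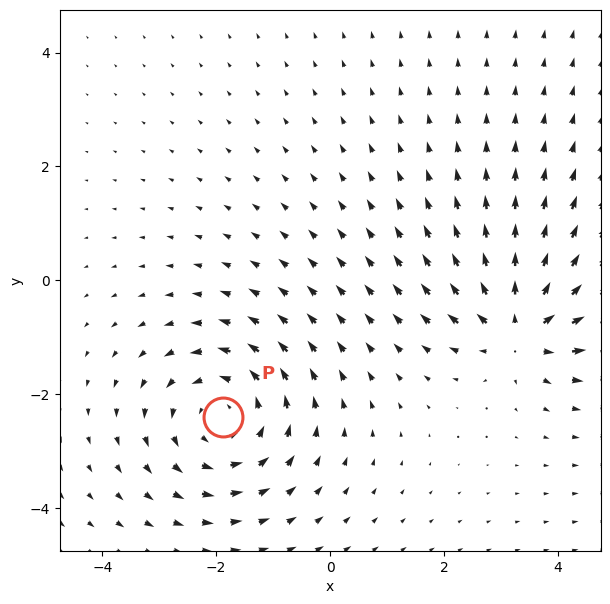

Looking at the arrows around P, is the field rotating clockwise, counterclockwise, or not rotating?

counterclockwise

Near P at (-1.9, -2.4) the arrows circulate counterclockwise. The curl (z-component) there is about +3; positive curl means counterclockwise rotation.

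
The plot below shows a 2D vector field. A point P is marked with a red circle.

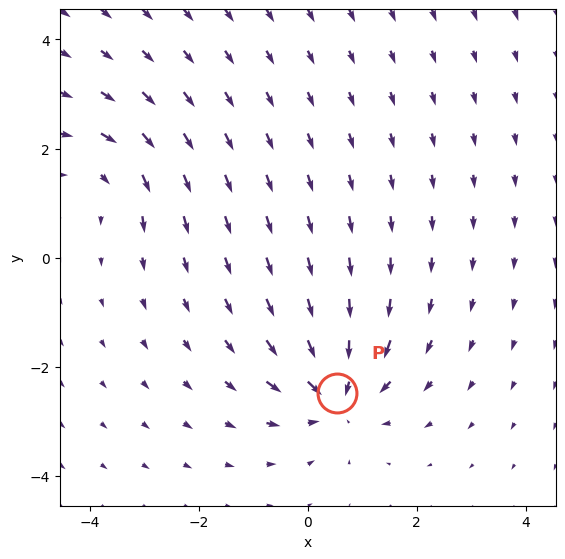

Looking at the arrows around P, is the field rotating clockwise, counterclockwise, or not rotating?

Near P at (0.5, -2.5) the arrows show no circulation. The curl there is ≈0.

not rotating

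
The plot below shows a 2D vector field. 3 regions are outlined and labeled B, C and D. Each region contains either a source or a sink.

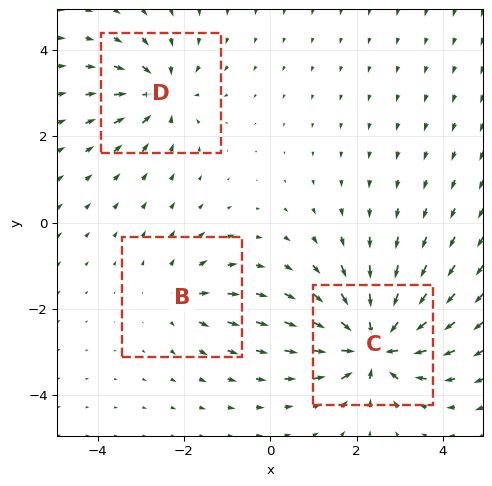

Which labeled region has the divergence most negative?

C

Divergence at each region's feature centre — B: about +2, C: about -6, D: about -4. Region C is most negative.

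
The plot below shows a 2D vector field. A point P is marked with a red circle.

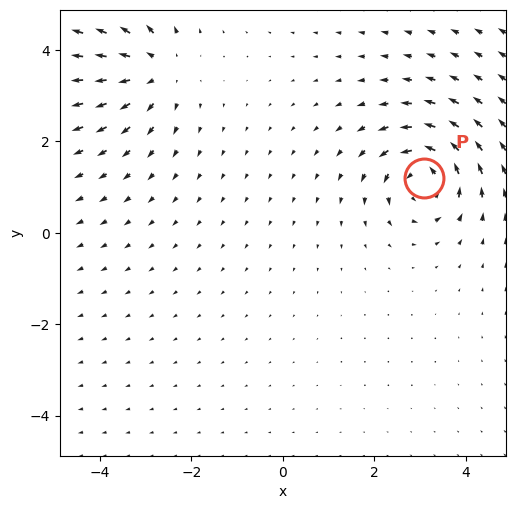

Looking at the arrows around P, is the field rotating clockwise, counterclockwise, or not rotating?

counterclockwise

Near P at (3.1, 1.2) the arrows circulate counterclockwise. The curl (z-component) there is about +5; positive curl means counterclockwise rotation.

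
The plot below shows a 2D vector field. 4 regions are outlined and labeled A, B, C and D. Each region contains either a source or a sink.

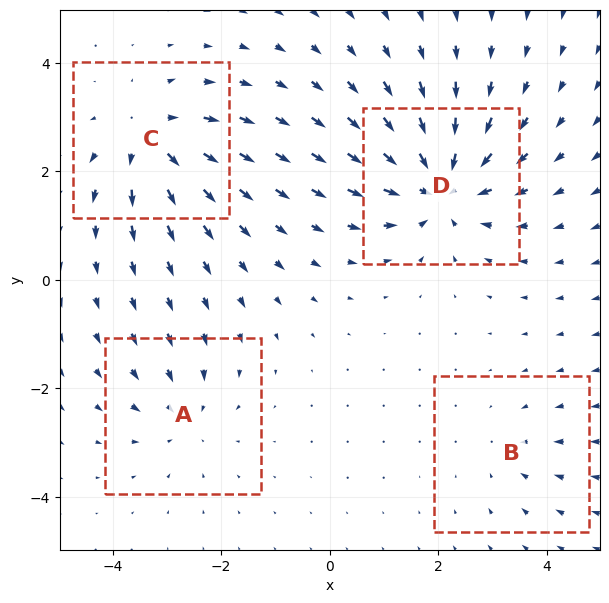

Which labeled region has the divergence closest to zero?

B

Divergence at each region's feature centre — A: about -3, B: about -2, C: about +5, D: about -7. Region B is closest to zero.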